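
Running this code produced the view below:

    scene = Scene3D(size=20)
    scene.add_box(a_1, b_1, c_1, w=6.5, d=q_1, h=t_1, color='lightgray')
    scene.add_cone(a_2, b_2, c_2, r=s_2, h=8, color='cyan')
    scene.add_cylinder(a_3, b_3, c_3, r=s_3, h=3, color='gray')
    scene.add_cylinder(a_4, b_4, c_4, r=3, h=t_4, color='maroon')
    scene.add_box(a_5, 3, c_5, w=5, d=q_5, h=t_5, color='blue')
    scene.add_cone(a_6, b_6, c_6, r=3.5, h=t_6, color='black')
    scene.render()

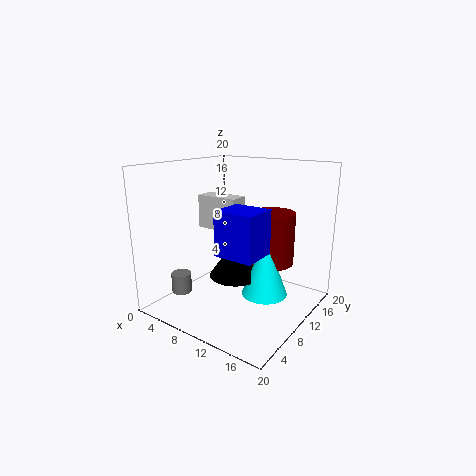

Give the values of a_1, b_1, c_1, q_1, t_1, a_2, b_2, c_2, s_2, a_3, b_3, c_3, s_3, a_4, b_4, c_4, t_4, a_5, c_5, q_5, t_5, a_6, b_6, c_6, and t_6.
a_1 = 2, b_1 = 11, c_1 = 10, q_1 = 3, t_1 = 5, a_2 = 15, b_2 = 9, c_2 = 3.5, s_2 = 3, a_3 = 1.5, b_3 = 7, c_3 = 0.5, s_3 = 1.5, a_4 = 14.5, b_4 = 11.5, c_4 = 7, t_4 = 7, a_5 = 11.5, c_5 = 10, q_5 = 4.5, t_5 = 5.5, a_6 = 11, b_6 = 8, c_6 = 5.5, t_6 = 5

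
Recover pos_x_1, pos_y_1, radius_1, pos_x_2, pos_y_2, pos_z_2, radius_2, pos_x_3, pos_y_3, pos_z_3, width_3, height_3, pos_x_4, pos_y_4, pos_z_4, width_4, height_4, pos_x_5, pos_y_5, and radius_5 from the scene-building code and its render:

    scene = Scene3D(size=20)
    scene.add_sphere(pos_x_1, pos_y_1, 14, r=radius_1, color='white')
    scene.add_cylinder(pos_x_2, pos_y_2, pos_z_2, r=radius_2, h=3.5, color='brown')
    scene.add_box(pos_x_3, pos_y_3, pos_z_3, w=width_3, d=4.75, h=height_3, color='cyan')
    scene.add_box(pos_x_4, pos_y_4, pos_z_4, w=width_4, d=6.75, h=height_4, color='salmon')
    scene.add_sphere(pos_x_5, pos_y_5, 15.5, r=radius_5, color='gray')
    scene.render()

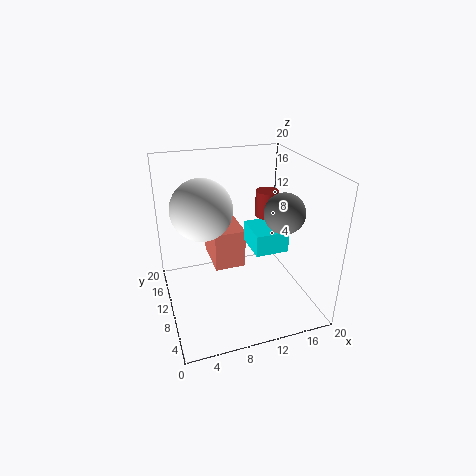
pos_x_1 = 5.5, pos_y_1 = 12, radius_1 = 4.25, pos_x_2 = 13.75, pos_y_2 = 9.25, pos_z_2 = 13.25, radius_2 = 1.5, pos_x_3 = 10.5, pos_y_3 = 4.25, pos_z_3 = 10.25, width_3 = 4.25, height_3 = 2.75, pos_x_4 = 7, pos_y_4 = 11, pos_z_4 = 4.5, width_4 = 4.5, height_4 = 5.75, pos_x_5 = 14, pos_y_5 = 4.5, radius_5 = 2.5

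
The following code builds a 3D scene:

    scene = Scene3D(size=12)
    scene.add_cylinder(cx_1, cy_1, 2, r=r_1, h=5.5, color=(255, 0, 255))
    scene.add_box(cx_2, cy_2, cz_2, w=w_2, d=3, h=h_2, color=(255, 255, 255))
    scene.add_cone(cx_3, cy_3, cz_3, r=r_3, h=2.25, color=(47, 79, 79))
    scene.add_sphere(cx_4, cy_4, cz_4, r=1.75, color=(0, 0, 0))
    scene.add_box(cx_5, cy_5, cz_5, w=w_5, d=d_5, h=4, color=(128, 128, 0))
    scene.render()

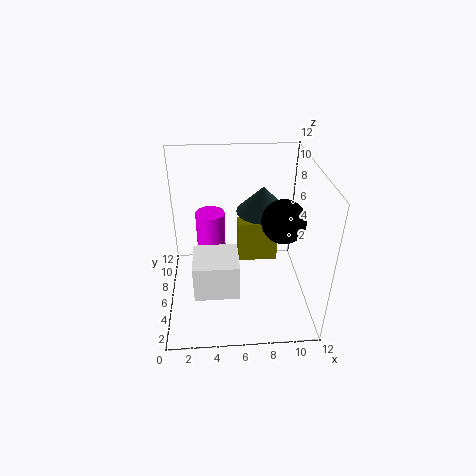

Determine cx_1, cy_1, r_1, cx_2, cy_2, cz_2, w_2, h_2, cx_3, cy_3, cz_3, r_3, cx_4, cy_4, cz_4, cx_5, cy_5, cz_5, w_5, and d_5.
cx_1 = 3.75; cy_1 = 7.75; r_1 = 1.25; cx_2 = 2.5; cy_2 = 0.75; cz_2 = 4.25; w_2 = 3.25; h_2 = 2.75; cx_3 = 8.25; cy_3 = 7.75; cz_3 = 7.5; r_3 = 2.25; cx_4 = 9.5; cy_4 = 5; cz_4 = 8; cx_5 = 6.25; cy_5 = 8.75; cz_5 = 1.5; w_5 = 3.75; d_5 = 1.5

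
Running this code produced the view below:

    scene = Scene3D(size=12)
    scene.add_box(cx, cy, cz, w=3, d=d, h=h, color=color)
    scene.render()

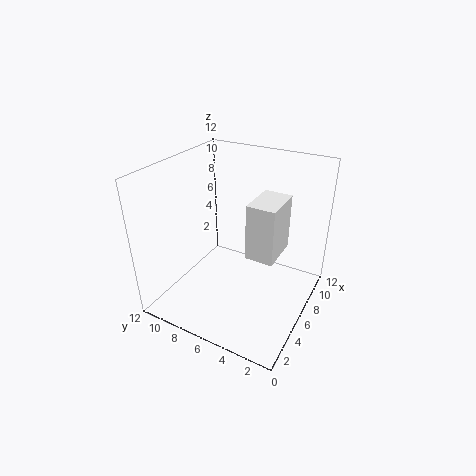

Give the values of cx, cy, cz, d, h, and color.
cx = 2.5; cy = 1.5; cz = 7; d = 2; h = 4; color = 'white'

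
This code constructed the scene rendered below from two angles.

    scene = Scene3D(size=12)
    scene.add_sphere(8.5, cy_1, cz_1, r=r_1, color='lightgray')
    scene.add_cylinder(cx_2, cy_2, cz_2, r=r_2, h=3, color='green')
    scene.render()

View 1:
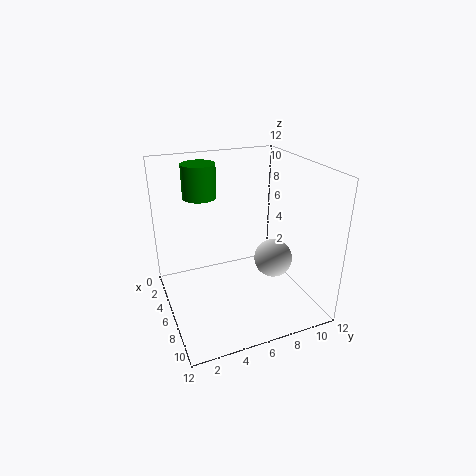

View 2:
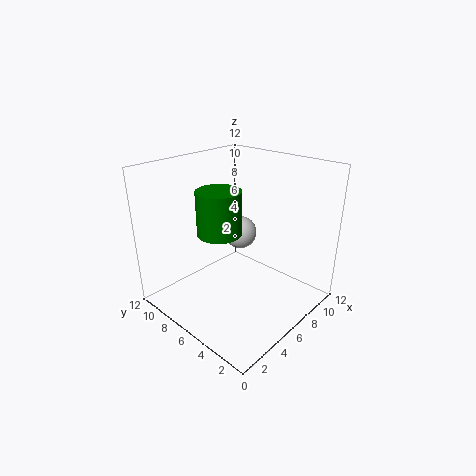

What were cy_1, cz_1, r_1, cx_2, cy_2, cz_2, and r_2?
cy_1 = 8
cz_1 = 5
r_1 = 1.5
cx_2 = 2
cy_2 = 4
cz_2 = 8.5
r_2 = 1.5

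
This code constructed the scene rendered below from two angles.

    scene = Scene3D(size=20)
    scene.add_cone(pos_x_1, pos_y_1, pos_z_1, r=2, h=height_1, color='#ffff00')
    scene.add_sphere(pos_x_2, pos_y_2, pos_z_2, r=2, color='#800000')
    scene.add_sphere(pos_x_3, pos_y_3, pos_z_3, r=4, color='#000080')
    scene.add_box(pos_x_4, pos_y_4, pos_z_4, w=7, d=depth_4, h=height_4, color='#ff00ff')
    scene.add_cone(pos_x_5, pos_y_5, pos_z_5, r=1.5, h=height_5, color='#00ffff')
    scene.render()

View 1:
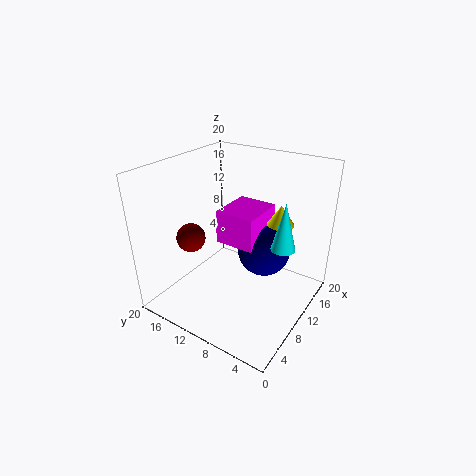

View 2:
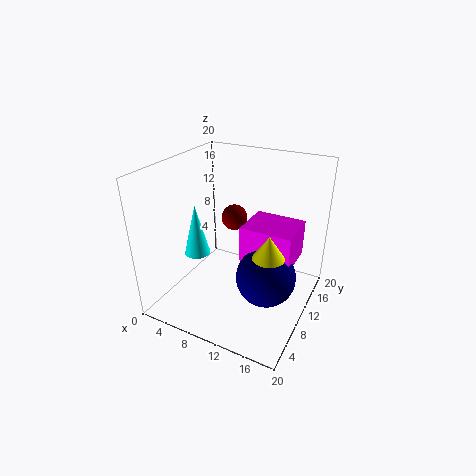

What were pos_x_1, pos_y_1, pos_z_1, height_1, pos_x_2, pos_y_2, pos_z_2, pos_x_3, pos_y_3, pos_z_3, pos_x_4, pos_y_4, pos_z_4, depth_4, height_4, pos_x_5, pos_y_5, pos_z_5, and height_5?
pos_x_1 = 16, pos_y_1 = 6.5, pos_z_1 = 10.5, height_1 = 3, pos_x_2 = 6.5, pos_y_2 = 15.5, pos_z_2 = 10, pos_x_3 = 15, pos_y_3 = 8.5, pos_z_3 = 6, pos_x_4 = 11, pos_y_4 = 8.5, pos_z_4 = 7.5, depth_4 = 6, height_4 = 5, pos_x_5 = 8.5, pos_y_5 = 2.5, pos_z_5 = 11.5, height_5 = 6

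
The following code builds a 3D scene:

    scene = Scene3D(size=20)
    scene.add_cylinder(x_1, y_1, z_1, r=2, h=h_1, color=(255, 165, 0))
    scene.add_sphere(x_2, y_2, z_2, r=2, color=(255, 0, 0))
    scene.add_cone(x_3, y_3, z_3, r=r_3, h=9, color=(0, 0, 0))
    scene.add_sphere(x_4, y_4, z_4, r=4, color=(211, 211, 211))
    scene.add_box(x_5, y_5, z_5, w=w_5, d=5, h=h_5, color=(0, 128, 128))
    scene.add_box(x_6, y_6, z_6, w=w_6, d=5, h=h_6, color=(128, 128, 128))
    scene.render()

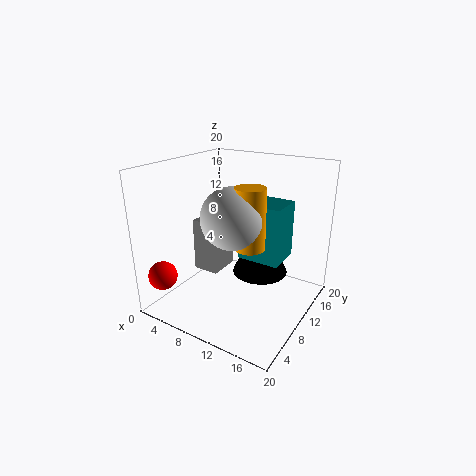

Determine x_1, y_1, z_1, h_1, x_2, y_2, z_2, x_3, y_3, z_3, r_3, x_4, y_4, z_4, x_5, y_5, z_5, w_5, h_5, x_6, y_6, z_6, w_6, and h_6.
x_1 = 13, y_1 = 8, z_1 = 10, h_1 = 8, x_2 = 2, y_2 = 3, z_2 = 5, x_3 = 12, y_3 = 13, z_3 = 4, r_3 = 4, x_4 = 11, y_4 = 7, z_4 = 14, x_5 = 10, y_5 = 10, z_5 = 7, w_5 = 6, h_5 = 8, x_6 = 2, y_6 = 10, z_6 = 3, w_6 = 4, h_6 = 8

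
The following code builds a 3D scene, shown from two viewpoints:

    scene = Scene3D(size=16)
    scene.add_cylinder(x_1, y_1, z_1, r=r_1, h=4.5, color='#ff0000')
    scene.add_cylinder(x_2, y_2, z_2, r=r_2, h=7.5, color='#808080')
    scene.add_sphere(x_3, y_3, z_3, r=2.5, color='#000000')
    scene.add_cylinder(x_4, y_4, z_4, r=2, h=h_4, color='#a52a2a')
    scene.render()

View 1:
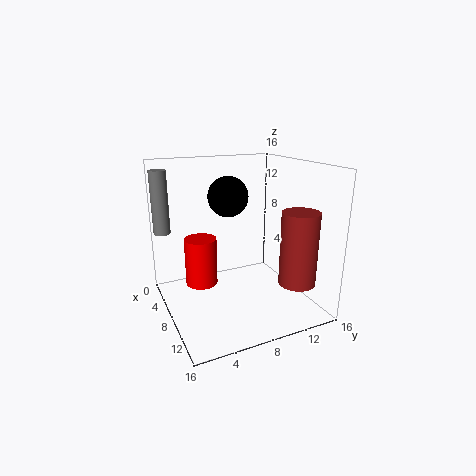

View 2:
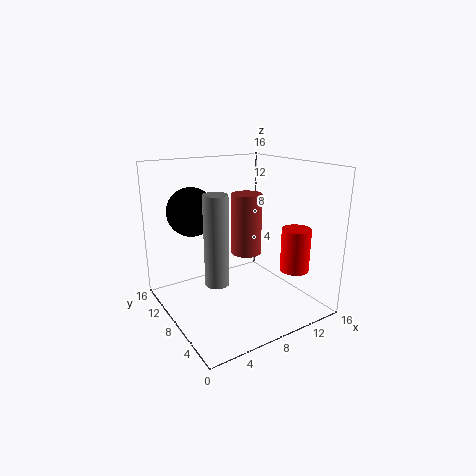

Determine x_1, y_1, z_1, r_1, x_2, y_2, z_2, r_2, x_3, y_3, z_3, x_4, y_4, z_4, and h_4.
x_1 = 11.5, y_1 = 2.5, z_1 = 5.5, r_1 = 1.5, x_2 = 1.5, y_2 = 1, z_2 = 7.5, r_2 = 1, x_3 = 3, y_3 = 9, z_3 = 11.5, x_4 = 12.5, y_4 = 13, z_4 = 3.5, h_4 = 8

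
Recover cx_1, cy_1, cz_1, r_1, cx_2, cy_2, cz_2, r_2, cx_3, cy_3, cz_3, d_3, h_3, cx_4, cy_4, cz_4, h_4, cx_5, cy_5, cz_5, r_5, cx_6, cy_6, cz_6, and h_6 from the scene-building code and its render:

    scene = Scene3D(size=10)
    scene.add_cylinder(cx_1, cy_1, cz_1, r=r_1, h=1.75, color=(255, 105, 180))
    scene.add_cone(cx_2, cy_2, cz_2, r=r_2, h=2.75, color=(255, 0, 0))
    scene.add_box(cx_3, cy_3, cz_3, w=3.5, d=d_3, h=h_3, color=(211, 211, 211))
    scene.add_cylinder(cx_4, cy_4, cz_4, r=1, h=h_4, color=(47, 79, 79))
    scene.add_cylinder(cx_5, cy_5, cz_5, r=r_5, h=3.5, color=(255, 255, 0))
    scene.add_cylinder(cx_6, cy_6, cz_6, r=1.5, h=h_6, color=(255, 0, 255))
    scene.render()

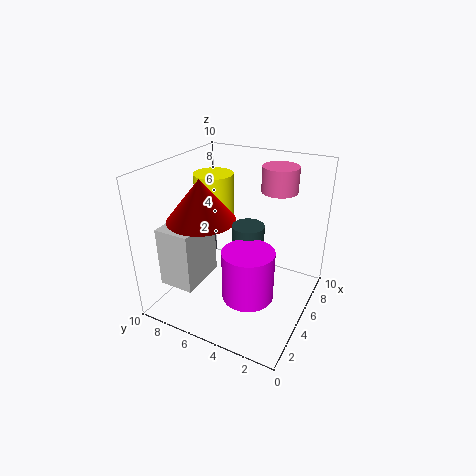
cx_1 = 7.25
cy_1 = 3
cz_1 = 8
r_1 = 1.25
cx_2 = 3.25
cy_2 = 6.75
cz_2 = 6.75
r_2 = 2.25
cx_3 = 1.75
cy_3 = 7
cz_3 = 1.75
d_3 = 2.5
h_3 = 4.25
cx_4 = 3.5
cy_4 = 3.5
cz_4 = 4.75
h_4 = 2.25
cx_5 = 7.25
cy_5 = 8.25
cz_5 = 5
r_5 = 1.5
cx_6 = 1.5
cy_6 = 2.5
cz_6 = 3.5
h_6 = 3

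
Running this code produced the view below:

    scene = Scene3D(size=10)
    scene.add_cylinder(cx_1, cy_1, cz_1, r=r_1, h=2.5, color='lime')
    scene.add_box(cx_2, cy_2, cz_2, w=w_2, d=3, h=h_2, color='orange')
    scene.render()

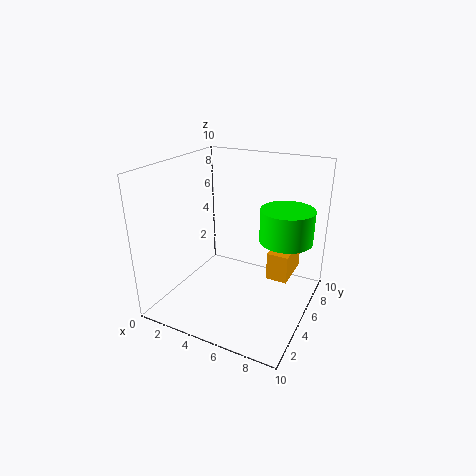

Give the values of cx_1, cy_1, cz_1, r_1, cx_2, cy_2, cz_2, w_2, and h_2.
cx_1 = 7.5
cy_1 = 8
cz_1 = 4
r_1 = 2
cx_2 = 7
cy_2 = 5.5
cz_2 = 2
w_2 = 1.5
h_2 = 2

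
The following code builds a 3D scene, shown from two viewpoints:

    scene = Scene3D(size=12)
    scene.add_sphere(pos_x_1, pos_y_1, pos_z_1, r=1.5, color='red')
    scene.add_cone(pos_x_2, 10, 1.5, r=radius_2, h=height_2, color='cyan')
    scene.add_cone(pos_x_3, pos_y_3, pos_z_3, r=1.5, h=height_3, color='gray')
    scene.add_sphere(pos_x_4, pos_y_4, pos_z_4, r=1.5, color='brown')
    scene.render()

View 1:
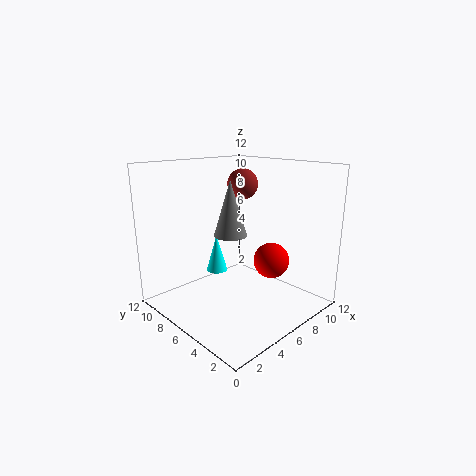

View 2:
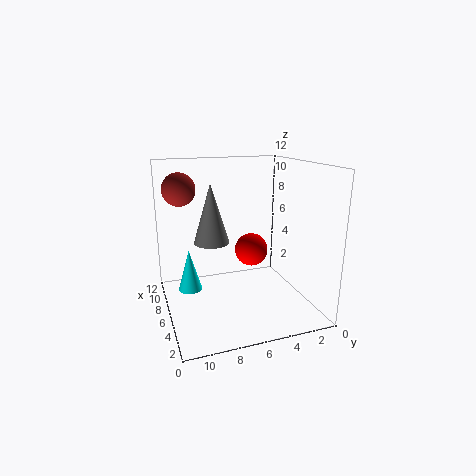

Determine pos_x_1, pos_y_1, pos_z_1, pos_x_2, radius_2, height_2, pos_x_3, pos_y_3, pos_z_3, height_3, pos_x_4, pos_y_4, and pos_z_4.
pos_x_1 = 8
pos_y_1 = 4
pos_z_1 = 4
pos_x_2 = 7
radius_2 = 1
height_2 = 3.5
pos_x_3 = 7
pos_y_3 = 8
pos_z_3 = 5.5
height_3 = 5
pos_x_4 = 10.5
pos_y_4 = 10
pos_z_4 = 9.5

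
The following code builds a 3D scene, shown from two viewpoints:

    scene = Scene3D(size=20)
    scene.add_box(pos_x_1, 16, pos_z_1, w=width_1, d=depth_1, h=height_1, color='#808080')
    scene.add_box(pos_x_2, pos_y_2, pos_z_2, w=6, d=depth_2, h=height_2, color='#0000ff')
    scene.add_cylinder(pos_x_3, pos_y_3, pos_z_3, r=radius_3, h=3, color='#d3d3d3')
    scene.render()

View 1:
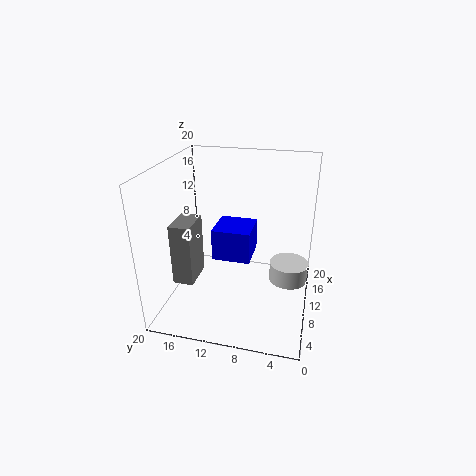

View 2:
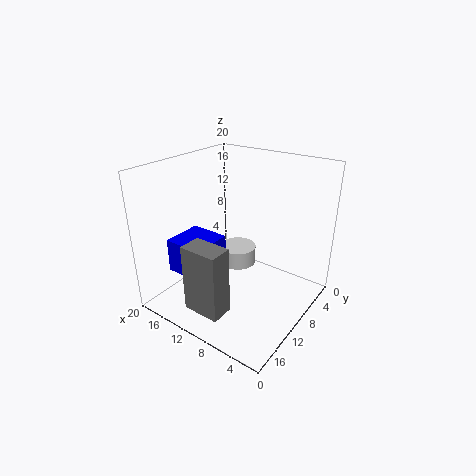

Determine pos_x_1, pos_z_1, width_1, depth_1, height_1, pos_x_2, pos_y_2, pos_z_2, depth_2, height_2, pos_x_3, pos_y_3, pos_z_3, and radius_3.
pos_x_1 = 7, pos_z_1 = 3, width_1 = 5, depth_1 = 3, height_1 = 9, pos_x_2 = 13, pos_y_2 = 9, pos_z_2 = 4, depth_2 = 6, height_2 = 5, pos_x_3 = 15, pos_y_3 = 3, pos_z_3 = 1, radius_3 = 3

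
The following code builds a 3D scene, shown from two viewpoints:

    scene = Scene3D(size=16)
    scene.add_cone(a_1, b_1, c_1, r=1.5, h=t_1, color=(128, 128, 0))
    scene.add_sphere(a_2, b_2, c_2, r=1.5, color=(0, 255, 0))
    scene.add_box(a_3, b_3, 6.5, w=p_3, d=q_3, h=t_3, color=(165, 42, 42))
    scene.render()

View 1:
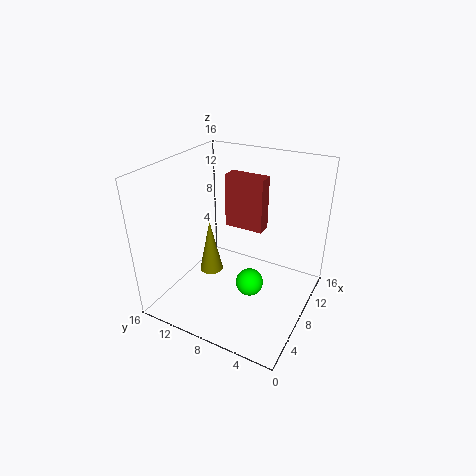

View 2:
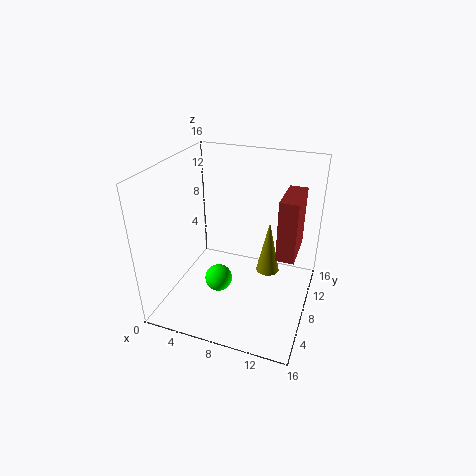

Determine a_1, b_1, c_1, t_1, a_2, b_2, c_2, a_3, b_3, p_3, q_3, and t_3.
a_1 = 10.25; b_1 = 13.25; c_1 = 0.75; t_1 = 7; a_2 = 6.5; b_2 = 5.75; c_2 = 3.75; a_3 = 12.5; b_3 = 7.25; p_3 = 2; q_3 = 5; t_3 = 6.75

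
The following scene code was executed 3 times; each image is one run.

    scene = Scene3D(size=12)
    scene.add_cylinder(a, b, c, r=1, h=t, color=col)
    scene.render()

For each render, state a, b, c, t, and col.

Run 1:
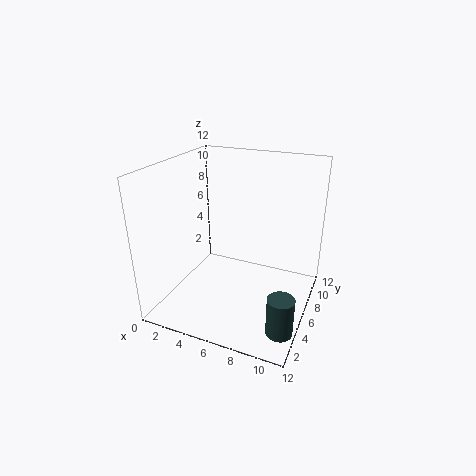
a = 11, b = 2, c = 1, t = 3, col = 'darkslategray'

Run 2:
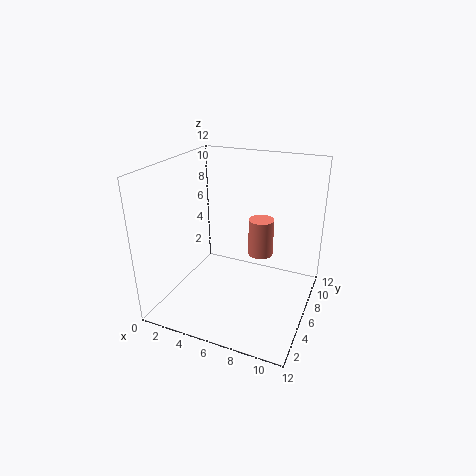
a = 8, b = 6, c = 5, t = 3, col = 'salmon'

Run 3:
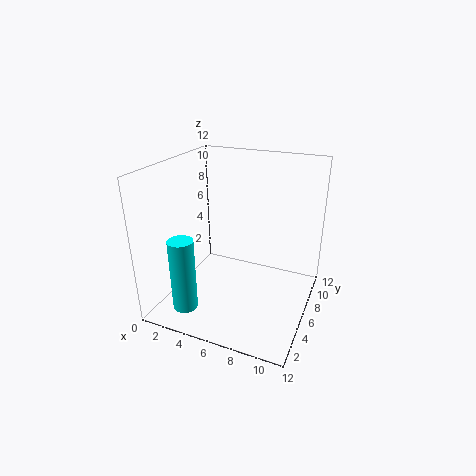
a = 3, b = 2, c = 1, t = 6, col = 'cyan'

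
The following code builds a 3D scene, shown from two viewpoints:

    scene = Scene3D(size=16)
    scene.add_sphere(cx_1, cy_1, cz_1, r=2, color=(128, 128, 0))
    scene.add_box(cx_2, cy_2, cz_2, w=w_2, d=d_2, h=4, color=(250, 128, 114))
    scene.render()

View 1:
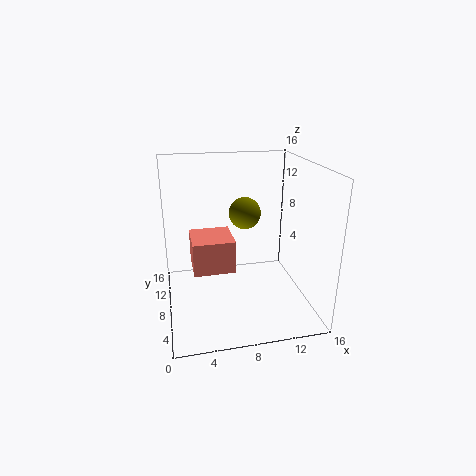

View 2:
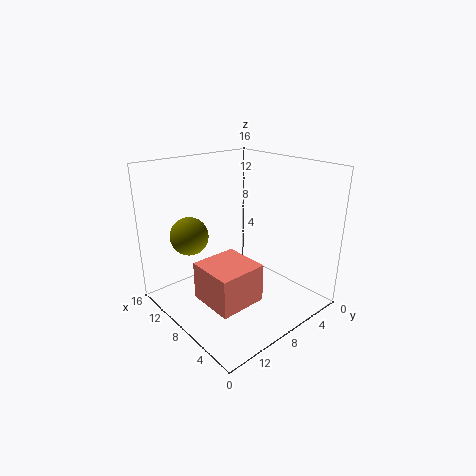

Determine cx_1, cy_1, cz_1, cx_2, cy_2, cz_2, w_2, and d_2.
cx_1 = 10
cy_1 = 13
cz_1 = 9
cx_2 = 3
cy_2 = 9
cz_2 = 3
w_2 = 5
d_2 = 5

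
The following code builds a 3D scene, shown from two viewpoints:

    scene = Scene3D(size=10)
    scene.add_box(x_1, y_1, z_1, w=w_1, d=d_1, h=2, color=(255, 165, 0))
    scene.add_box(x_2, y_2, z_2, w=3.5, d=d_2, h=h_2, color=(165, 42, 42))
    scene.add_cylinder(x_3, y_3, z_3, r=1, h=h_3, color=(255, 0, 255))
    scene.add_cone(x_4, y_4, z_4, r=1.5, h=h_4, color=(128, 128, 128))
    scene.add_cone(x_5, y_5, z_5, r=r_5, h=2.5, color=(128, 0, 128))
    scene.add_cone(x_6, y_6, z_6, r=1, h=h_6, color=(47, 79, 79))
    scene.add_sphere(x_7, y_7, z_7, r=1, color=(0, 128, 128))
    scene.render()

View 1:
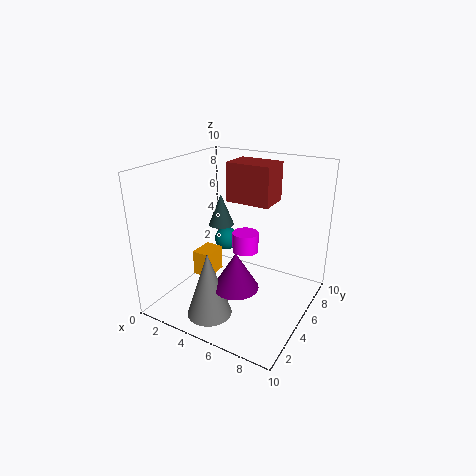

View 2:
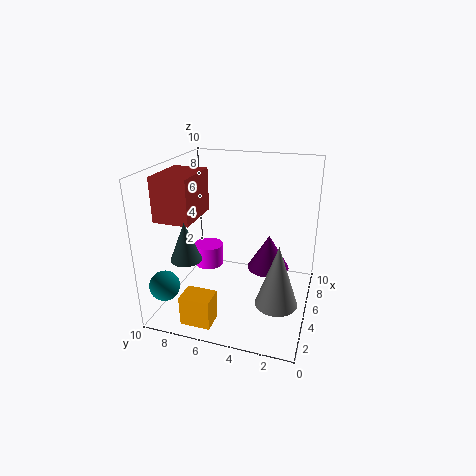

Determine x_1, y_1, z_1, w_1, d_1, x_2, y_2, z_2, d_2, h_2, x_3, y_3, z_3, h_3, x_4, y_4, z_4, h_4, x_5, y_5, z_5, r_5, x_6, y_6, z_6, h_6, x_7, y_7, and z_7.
x_1 = 0.5; y_1 = 5.5; z_1 = 0.5; w_1 = 1.5; d_1 = 2; x_2 = 2.5; y_2 = 7.5; z_2 = 6.5; d_2 = 2.5; h_2 = 3; x_3 = 4.5; y_3 = 7; z_3 = 3; h_3 = 1.5; x_4 = 4.5; y_4 = 2; z_4 = 0.5; h_4 = 4.5; x_5 = 6; y_5 = 3; z_5 = 2.5; r_5 = 1.5; x_6 = 2; y_6 = 7.5; z_6 = 4.5; h_6 = 2.5; x_7 = 1.5; y_7 = 9; z_7 = 2.5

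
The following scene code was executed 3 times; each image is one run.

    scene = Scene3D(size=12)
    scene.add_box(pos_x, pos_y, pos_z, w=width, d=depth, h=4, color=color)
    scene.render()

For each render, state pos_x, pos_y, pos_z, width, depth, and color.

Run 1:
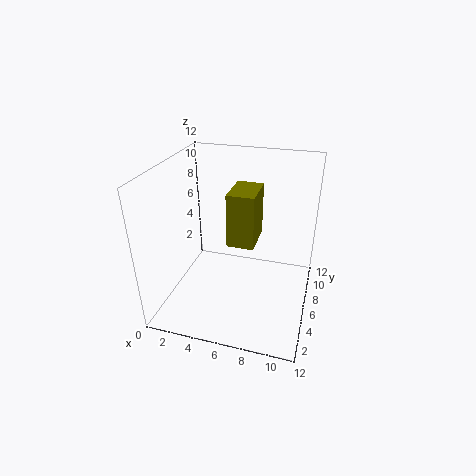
pos_x = 6; pos_y = 3; pos_z = 7; width = 2; depth = 3; color = 'olive'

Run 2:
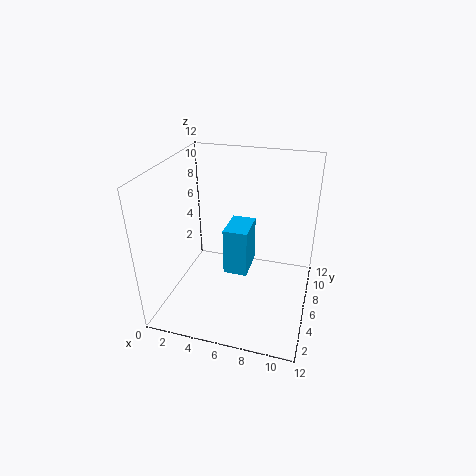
pos_x = 5; pos_y = 5; pos_z = 3; width = 2; depth = 3; color = 'deepskyblue'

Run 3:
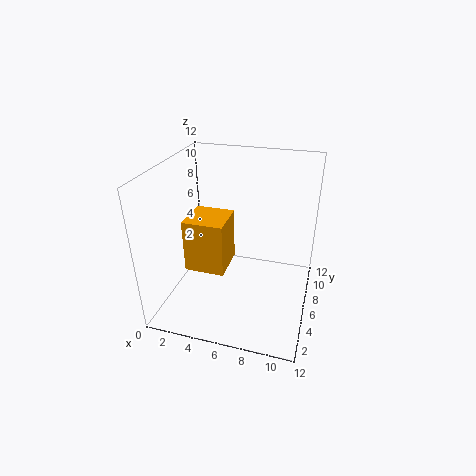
pos_x = 3; pos_y = 2; pos_z = 5; width = 3; depth = 3; color = 'orange'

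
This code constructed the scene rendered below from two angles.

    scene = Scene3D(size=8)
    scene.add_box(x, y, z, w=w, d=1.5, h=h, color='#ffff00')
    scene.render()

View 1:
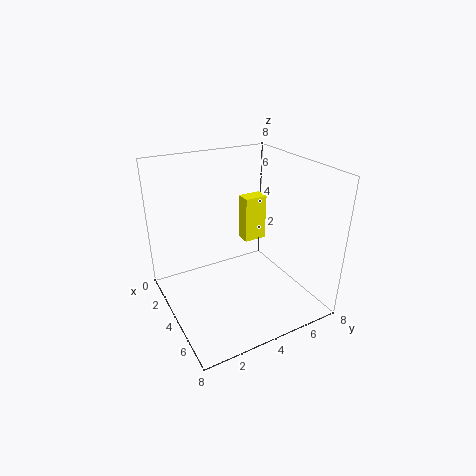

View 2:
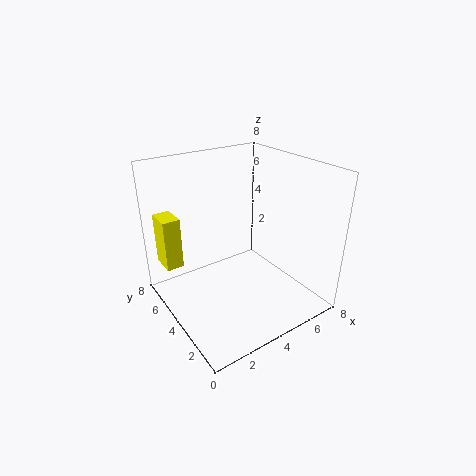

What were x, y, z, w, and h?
x = 0.5; y = 6; z = 2; w = 1; h = 3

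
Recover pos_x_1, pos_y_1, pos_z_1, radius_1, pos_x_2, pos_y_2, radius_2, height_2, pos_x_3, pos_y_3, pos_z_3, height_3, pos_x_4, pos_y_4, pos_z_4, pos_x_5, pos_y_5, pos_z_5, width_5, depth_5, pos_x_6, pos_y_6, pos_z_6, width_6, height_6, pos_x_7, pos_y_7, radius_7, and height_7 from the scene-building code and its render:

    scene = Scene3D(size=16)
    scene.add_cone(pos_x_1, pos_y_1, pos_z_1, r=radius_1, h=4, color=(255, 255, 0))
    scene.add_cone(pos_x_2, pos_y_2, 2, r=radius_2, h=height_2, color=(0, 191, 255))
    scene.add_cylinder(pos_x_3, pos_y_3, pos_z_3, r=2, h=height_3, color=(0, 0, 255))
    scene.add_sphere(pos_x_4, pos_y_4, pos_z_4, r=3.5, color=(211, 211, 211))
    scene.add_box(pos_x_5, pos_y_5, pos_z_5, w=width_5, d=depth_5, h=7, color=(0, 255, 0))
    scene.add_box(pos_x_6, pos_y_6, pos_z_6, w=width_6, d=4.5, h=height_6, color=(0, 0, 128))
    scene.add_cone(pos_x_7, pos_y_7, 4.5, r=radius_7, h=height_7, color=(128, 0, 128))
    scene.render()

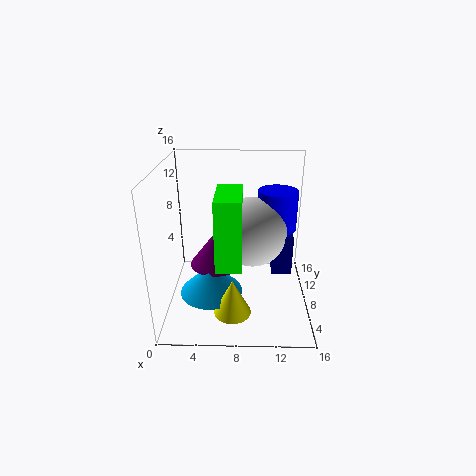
pos_x_1 = 7.5, pos_y_1 = 4, pos_z_1 = 1, radius_1 = 2, pos_x_2 = 5, pos_y_2 = 6.5, radius_2 = 3.5, height_2 = 3.5, pos_x_3 = 12, pos_y_3 = 6.5, pos_z_3 = 10, height_3 = 4, pos_x_4 = 9.5, pos_y_4 = 5.5, pos_z_4 = 10, pos_x_5 = 6, pos_y_5 = 1.5, pos_z_5 = 7.5, width_5 = 2.5, depth_5 = 5.5, pos_x_6 = 11.5, pos_y_6 = 4, pos_z_6 = 6, width_6 = 2, height_6 = 4, pos_x_7 = 5.5, pos_y_7 = 8.5, radius_7 = 3, height_7 = 4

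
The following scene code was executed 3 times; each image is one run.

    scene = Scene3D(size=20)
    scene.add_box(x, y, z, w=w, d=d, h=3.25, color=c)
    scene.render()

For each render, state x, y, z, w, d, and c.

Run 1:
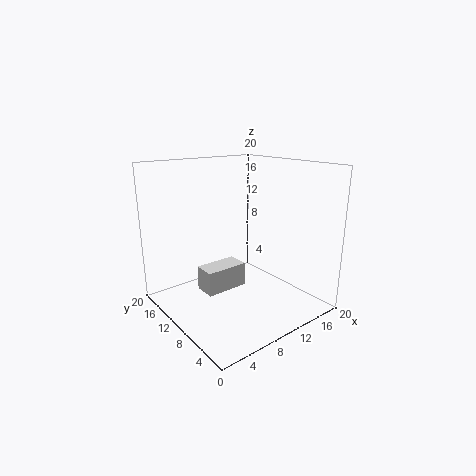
x = 4.25, y = 8.5, z = 3.5, w = 5.75, d = 3, c = 'lightgray'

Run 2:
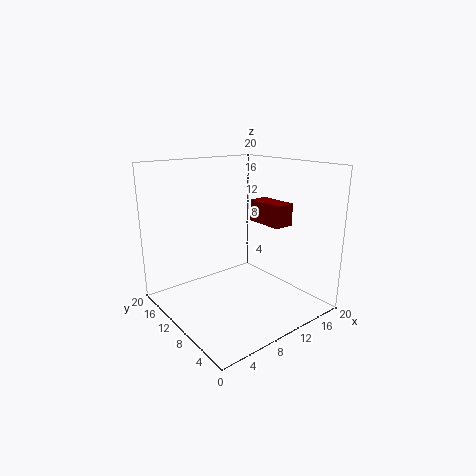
x = 14.75, y = 7.25, z = 11, w = 3, d = 5.75, c = 'maroon'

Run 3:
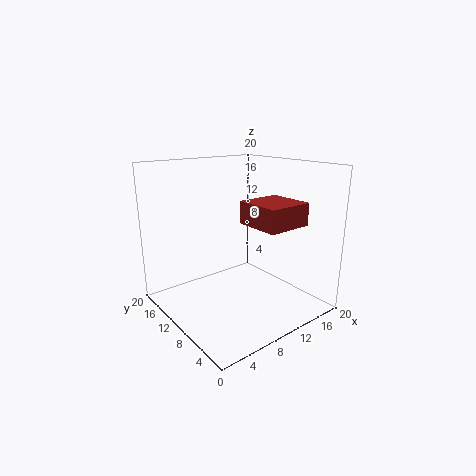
x = 11.5, y = 4.75, z = 11.5, w = 6.75, d = 6.75, c = 'brown'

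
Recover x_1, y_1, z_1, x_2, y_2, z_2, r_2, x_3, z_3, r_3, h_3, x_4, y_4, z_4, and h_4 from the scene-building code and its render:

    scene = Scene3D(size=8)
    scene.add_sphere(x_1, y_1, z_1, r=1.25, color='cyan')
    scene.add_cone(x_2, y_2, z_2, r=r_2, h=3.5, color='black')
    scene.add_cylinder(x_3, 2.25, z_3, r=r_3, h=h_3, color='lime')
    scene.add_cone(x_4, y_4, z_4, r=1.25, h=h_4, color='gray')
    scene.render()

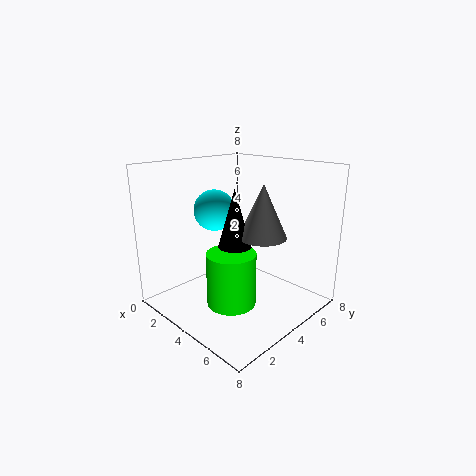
x_1 = 1.5
y_1 = 4.5
z_1 = 5
x_2 = 4.75
y_2 = 3
z_2 = 3.5
r_2 = 1
x_3 = 5.25
z_3 = 1.25
r_3 = 1.25
h_3 = 2.75
x_4 = 5.75
y_4 = 4
z_4 = 4.5
h_4 = 2.75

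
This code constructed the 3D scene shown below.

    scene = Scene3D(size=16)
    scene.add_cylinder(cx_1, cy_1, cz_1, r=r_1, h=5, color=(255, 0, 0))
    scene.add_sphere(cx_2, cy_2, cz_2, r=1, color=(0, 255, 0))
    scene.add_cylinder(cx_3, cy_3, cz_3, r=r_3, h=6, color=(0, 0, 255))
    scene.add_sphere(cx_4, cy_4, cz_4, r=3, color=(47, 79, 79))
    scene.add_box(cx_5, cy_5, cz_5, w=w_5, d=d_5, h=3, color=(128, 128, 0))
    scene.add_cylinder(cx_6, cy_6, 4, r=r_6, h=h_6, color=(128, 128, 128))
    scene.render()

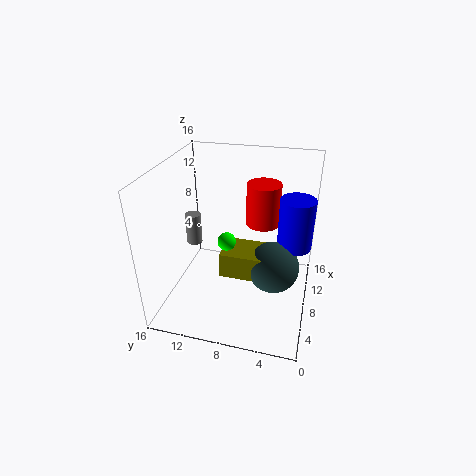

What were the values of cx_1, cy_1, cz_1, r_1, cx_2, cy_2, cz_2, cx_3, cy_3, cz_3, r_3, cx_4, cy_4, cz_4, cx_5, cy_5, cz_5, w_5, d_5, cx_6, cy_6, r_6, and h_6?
cx_1 = 12; cy_1 = 6; cz_1 = 8; r_1 = 2; cx_2 = 7; cy_2 = 9; cz_2 = 8; cx_3 = 11; cy_3 = 2; cz_3 = 6; r_3 = 2; cx_4 = 9; cy_4 = 4; cz_4 = 4; cx_5 = 7; cy_5 = 4; cz_5 = 3; w_5 = 4; d_5 = 6; cx_6 = 12; cy_6 = 15; r_6 = 1; h_6 = 4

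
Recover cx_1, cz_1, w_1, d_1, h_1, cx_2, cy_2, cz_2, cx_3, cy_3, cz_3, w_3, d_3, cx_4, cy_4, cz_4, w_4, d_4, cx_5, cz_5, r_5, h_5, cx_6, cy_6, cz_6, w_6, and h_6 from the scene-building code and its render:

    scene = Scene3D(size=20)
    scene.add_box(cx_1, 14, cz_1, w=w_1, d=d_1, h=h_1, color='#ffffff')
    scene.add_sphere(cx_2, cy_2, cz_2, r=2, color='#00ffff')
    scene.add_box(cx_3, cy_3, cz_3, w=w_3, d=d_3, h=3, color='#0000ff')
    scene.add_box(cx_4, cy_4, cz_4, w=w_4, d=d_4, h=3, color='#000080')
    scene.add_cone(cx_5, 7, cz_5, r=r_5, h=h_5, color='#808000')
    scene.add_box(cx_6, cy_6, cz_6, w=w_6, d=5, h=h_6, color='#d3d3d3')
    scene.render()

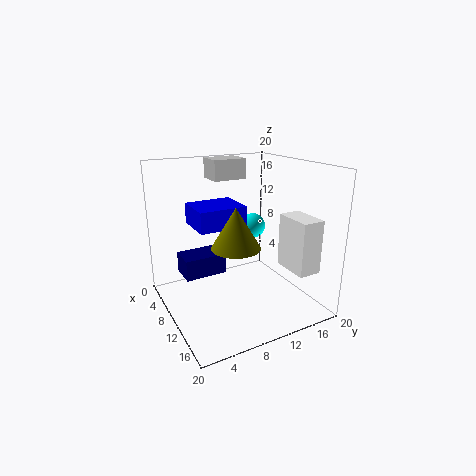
cx_1 = 14; cz_1 = 7; w_1 = 5; d_1 = 3; h_1 = 7; cx_2 = 4; cy_2 = 16; cz_2 = 9; cx_3 = 3; cy_3 = 5; cz_3 = 11; w_3 = 6; d_3 = 7; cx_4 = 4; cy_4 = 3; cz_4 = 4; w_4 = 4; d_4 = 6; cx_5 = 15; cz_5 = 11; r_5 = 3; h_5 = 5; cx_6 = 1; cy_6 = 9; cz_6 = 17; w_6 = 4; h_6 = 3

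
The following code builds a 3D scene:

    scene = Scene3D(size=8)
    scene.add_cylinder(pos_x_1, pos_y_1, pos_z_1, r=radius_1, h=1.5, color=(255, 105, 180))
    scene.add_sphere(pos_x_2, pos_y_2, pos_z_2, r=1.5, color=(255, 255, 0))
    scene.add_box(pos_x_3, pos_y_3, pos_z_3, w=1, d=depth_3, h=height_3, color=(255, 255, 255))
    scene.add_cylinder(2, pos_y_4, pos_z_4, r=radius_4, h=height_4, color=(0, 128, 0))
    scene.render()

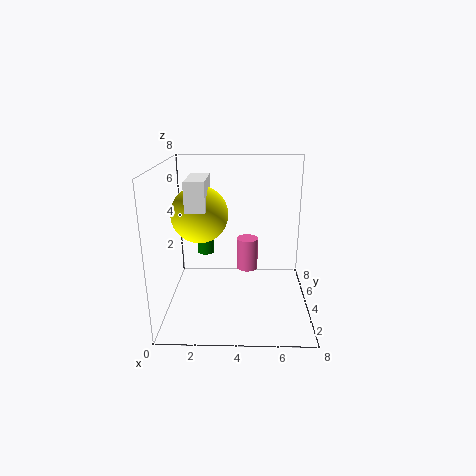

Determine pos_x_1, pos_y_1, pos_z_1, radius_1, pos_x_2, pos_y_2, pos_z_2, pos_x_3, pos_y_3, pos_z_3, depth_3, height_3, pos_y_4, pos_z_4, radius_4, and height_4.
pos_x_1 = 4.5; pos_y_1 = 1.5; pos_z_1 = 3.5; radius_1 = 0.5; pos_x_2 = 2; pos_y_2 = 3.5; pos_z_2 = 5.5; pos_x_3 = 1.5; pos_y_3 = 2; pos_z_3 = 6; depth_3 = 2.5; height_3 = 1.5; pos_y_4 = 5.5; pos_z_4 = 2.5; radius_4 = 0.5; height_4 = 1.5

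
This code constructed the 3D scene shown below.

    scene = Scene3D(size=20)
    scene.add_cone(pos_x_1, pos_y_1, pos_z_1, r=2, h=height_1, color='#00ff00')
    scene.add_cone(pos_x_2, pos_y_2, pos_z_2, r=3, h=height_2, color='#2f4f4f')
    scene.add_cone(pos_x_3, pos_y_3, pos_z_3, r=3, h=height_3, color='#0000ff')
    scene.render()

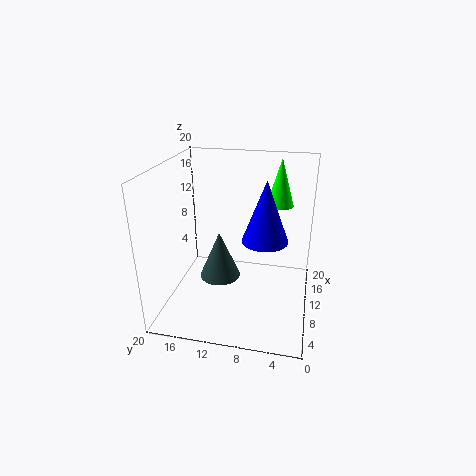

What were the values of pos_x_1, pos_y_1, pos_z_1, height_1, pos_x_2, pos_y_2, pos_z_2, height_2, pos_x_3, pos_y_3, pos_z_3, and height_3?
pos_x_1 = 16
pos_y_1 = 5
pos_z_1 = 13
height_1 = 7
pos_x_2 = 11
pos_y_2 = 13
pos_z_2 = 3
height_2 = 7
pos_x_3 = 8
pos_y_3 = 6
pos_z_3 = 11
height_3 = 8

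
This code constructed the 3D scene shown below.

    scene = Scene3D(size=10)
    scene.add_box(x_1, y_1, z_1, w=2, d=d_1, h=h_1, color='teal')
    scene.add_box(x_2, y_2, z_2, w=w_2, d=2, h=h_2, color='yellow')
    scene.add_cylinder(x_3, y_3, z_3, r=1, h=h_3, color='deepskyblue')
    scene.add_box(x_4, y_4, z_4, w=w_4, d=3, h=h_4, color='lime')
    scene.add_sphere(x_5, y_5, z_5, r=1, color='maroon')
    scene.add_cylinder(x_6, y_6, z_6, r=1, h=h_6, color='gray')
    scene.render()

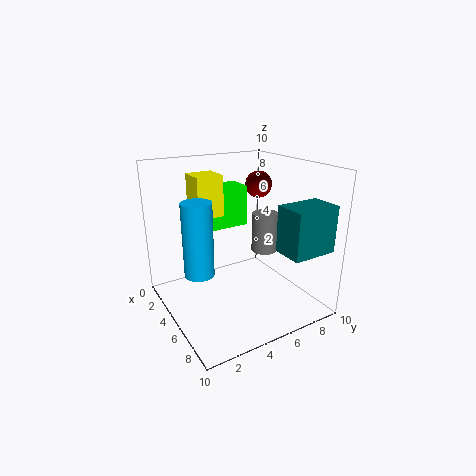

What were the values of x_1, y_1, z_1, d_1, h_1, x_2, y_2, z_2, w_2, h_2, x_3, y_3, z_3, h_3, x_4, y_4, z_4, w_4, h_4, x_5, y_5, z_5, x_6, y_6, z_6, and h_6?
x_1 = 8, y_1 = 6, z_1 = 5, d_1 = 3, h_1 = 3, x_2 = 1, y_2 = 3, z_2 = 6, w_2 = 2, h_2 = 3, x_3 = 5, y_3 = 2, z_3 = 3, h_3 = 5, x_4 = 1, y_4 = 4, z_4 = 5, w_4 = 2, h_4 = 3, x_5 = 3, y_5 = 8, z_5 = 8, x_6 = 4, y_6 = 8, z_6 = 3, h_6 = 3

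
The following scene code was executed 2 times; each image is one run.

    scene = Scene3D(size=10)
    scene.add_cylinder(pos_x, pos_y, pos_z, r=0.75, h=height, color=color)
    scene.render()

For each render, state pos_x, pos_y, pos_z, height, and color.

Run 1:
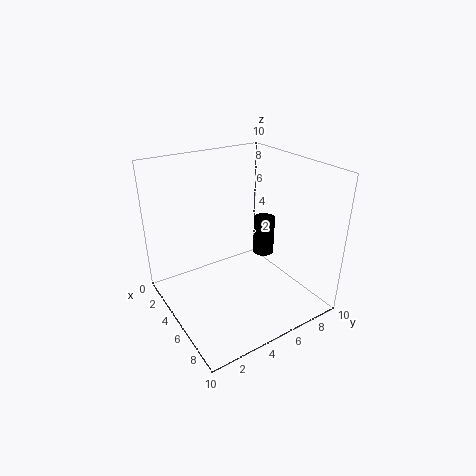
pos_x = 5
pos_y = 7.25
pos_z = 3.25
height = 2.75
color = 'black'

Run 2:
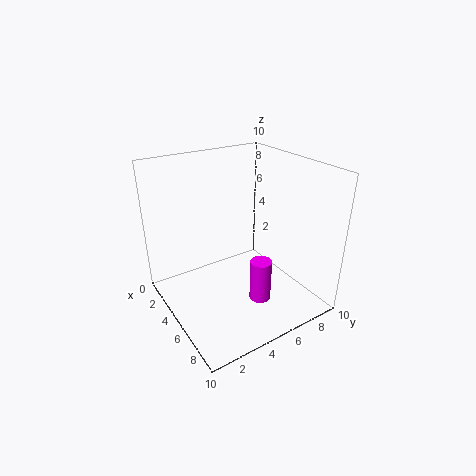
pos_x = 6.75
pos_y = 5.75
pos_z = 0.75
height = 3
color = 'magenta'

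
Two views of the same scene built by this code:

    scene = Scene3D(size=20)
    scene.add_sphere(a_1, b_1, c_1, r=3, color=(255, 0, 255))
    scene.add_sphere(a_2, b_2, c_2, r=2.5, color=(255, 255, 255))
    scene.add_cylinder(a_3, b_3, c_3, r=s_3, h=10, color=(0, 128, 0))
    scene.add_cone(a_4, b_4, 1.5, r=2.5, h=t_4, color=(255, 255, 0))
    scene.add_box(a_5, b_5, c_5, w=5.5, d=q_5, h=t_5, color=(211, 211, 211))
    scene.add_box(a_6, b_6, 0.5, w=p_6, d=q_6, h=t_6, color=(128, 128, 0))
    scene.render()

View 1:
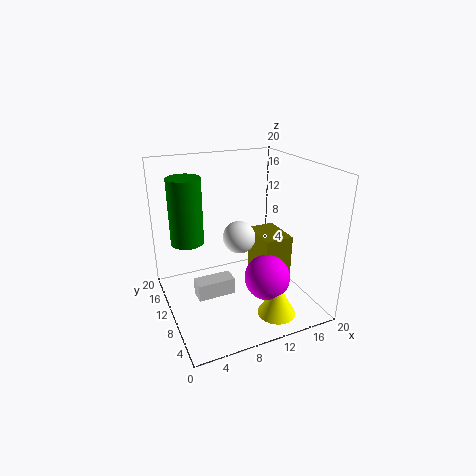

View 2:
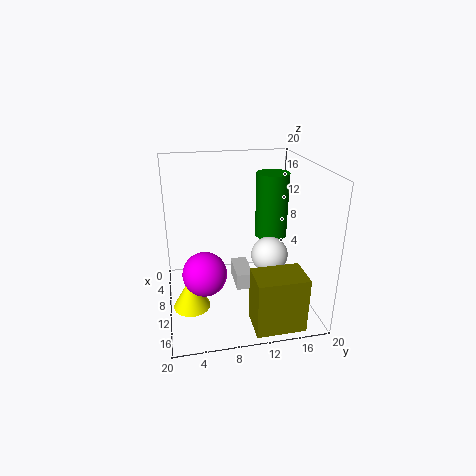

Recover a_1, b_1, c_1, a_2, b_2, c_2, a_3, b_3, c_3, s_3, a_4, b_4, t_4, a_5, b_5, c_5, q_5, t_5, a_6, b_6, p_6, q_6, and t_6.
a_1 = 12; b_1 = 5; c_1 = 6; a_2 = 12; b_2 = 14; c_2 = 8; a_3 = 4.5; b_3 = 16.5; c_3 = 7.5; s_3 = 2.5; a_4 = 12.5; b_4 = 3; t_4 = 4.5; a_5 = 4; b_5 = 10; c_5 = 1; q_5 = 2.5; t_5 = 2.5; a_6 = 15; b_6 = 10.5; p_6 = 4.5; q_6 = 6.5; t_6 = 7.5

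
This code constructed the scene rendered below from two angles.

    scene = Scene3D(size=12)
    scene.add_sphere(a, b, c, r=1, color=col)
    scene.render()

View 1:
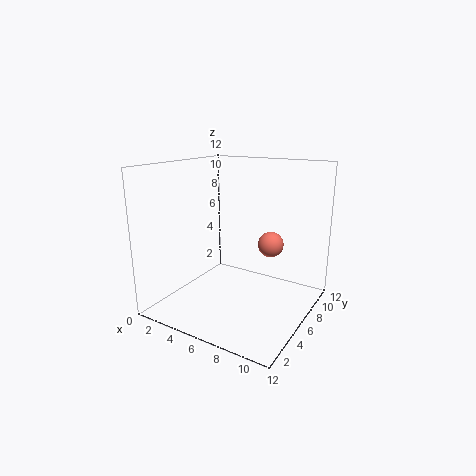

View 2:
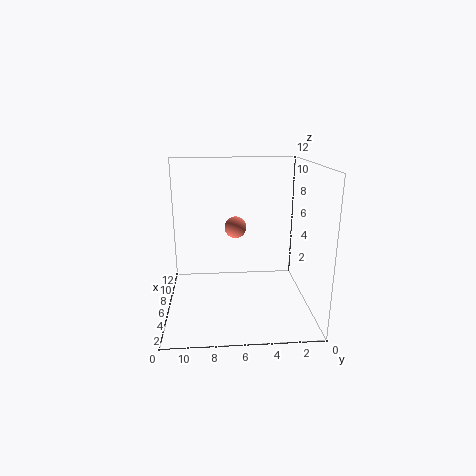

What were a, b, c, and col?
a = 9, b = 6, c = 6, col = 'salmon'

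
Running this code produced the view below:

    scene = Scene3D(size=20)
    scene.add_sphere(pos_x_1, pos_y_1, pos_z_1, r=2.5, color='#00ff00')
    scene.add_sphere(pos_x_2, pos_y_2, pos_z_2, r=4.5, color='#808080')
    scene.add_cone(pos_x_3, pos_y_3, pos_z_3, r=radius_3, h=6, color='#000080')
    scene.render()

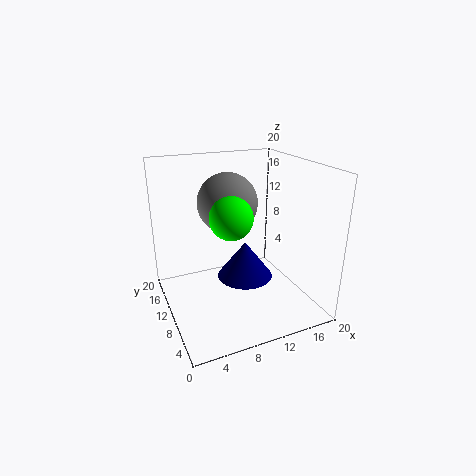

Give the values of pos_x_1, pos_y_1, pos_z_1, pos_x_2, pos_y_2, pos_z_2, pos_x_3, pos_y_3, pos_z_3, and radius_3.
pos_x_1 = 6.5, pos_y_1 = 4, pos_z_1 = 15.5, pos_x_2 = 10.5, pos_y_2 = 15, pos_z_2 = 13.5, pos_x_3 = 13.5, pos_y_3 = 15, pos_z_3 = 0.5, radius_3 = 4.5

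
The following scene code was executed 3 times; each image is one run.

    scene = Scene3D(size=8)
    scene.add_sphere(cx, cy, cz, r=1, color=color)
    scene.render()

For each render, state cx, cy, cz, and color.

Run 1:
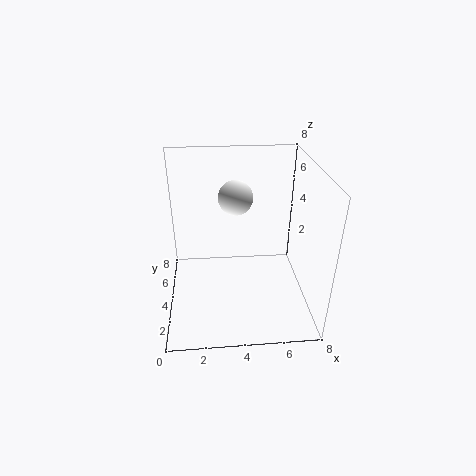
cx = 4, cy = 5.5, cz = 5.75, color = 'white'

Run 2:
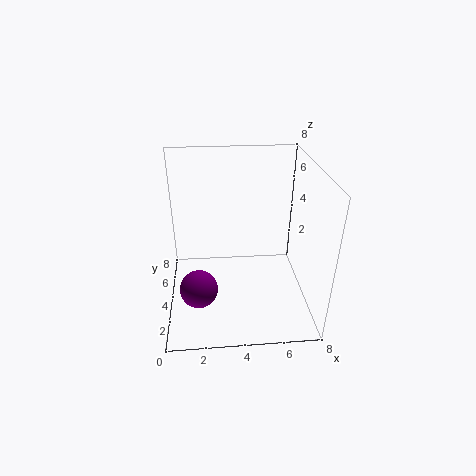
cx = 1.75, cy = 2.25, cz = 2, color = 'purple'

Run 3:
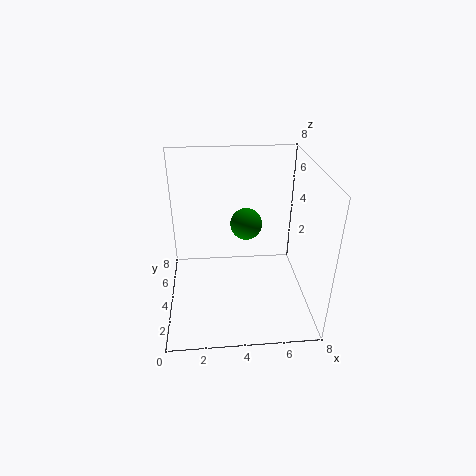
cx = 4.75, cy = 6.5, cz = 3.5, color = 'green'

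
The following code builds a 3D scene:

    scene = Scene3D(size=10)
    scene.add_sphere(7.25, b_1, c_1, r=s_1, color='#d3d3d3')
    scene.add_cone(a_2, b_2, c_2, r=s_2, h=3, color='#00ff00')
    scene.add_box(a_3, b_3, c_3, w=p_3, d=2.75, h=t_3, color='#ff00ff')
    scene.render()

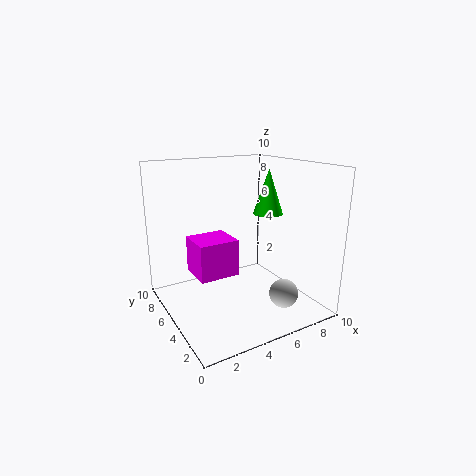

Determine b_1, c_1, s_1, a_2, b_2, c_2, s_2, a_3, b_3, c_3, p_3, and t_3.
b_1 = 2.5; c_1 = 1.25; s_1 = 1; a_2 = 6.75; b_2 = 4; c_2 = 6.75; s_2 = 1; a_3 = 2.5; b_3 = 5.75; c_3 = 1.75; p_3 = 3; t_3 = 2.75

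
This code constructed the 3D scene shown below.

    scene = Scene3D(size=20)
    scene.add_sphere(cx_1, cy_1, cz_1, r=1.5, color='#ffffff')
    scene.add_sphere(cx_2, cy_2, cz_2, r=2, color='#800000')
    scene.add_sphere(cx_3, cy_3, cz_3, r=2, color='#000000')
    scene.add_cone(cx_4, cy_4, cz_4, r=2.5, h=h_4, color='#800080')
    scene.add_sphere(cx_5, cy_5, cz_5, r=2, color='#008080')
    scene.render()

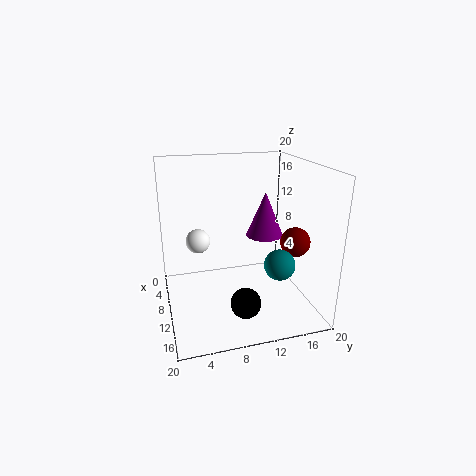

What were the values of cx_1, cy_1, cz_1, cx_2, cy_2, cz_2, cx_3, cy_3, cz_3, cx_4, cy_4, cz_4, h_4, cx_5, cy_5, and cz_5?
cx_1 = 13, cy_1 = 4, cz_1 = 11.5, cx_2 = 13.5, cy_2 = 17, cz_2 = 10, cx_3 = 15.5, cy_3 = 9.5, cz_3 = 3, cx_4 = 11, cy_4 = 13.5, cz_4 = 10.5, h_4 = 6, cx_5 = 15.5, cy_5 = 14, cz_5 = 8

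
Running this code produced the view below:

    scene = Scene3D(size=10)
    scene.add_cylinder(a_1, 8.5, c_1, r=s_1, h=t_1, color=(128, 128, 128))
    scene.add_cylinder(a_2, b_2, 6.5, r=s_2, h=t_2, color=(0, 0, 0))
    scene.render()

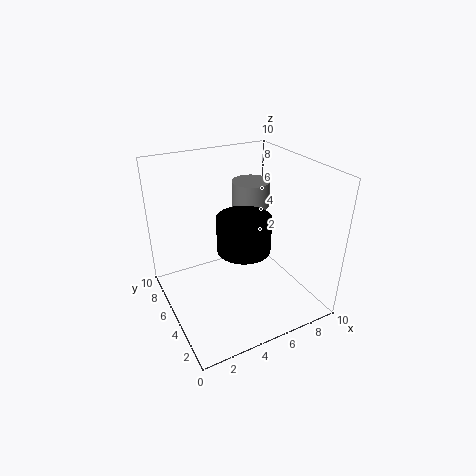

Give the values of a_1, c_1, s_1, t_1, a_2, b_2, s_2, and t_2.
a_1 = 8
c_1 = 5.5
s_1 = 1.5
t_1 = 2
a_2 = 3.5
b_2 = 1.5
s_2 = 1.5
t_2 = 2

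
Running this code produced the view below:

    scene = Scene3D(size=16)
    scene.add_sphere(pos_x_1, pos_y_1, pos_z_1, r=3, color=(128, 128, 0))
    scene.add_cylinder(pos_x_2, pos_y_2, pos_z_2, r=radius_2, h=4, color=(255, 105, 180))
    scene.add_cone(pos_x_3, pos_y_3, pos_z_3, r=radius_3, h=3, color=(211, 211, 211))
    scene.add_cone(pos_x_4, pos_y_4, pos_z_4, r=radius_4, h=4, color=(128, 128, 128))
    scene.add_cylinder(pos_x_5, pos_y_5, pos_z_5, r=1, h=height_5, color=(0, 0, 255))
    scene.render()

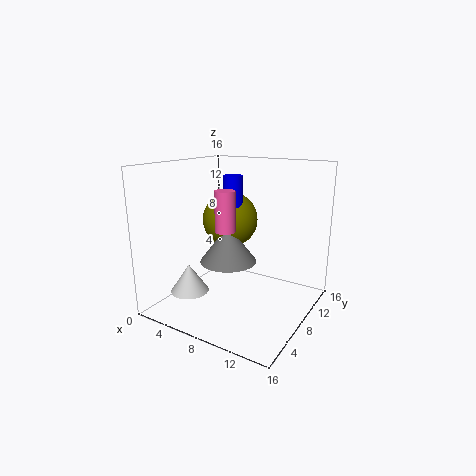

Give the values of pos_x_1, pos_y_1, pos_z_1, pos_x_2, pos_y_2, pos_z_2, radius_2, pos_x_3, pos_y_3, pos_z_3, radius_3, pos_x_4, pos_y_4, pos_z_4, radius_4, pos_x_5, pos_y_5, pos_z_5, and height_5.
pos_x_1 = 7, pos_y_1 = 8, pos_z_1 = 10, pos_x_2 = 9, pos_y_2 = 4, pos_z_2 = 10, radius_2 = 1, pos_x_3 = 5, pos_y_3 = 3, pos_z_3 = 3, radius_3 = 2, pos_x_4 = 8, pos_y_4 = 6, pos_z_4 = 6, radius_4 = 3, pos_x_5 = 8, pos_y_5 = 7, pos_z_5 = 10, height_5 = 5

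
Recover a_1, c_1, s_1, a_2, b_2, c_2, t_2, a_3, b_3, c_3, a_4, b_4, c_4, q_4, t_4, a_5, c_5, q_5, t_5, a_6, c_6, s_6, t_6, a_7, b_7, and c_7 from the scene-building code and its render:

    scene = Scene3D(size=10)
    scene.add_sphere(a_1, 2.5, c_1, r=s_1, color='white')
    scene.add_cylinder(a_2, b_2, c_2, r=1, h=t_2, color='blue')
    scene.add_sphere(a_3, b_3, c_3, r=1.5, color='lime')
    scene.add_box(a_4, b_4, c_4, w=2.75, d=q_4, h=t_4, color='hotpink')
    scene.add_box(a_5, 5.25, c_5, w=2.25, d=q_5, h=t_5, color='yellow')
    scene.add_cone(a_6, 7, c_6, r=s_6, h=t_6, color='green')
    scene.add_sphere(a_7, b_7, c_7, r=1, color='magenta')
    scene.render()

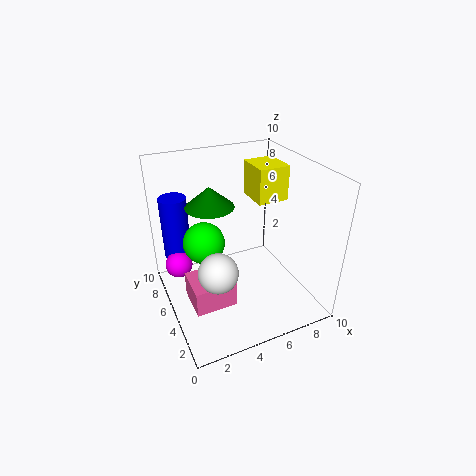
a_1 = 2.5; c_1 = 4.5; s_1 = 1.25; a_2 = 1.5; b_2 = 8.5; c_2 = 2.5; t_2 = 4.75; a_3 = 3; b_3 = 6.5; c_3 = 4.25; a_4 = 1; b_4 = 2.5; c_4 = 1.5; q_4 = 2.5; t_4 = 1.75; a_5 = 6.75; c_5 = 7; q_5 = 2.5; t_5 = 2.5; a_6 = 3.75; c_6 = 6.75; s_6 = 1.75; t_6 = 1.5; a_7 = 1.25; b_7 = 7.5; c_7 = 2.25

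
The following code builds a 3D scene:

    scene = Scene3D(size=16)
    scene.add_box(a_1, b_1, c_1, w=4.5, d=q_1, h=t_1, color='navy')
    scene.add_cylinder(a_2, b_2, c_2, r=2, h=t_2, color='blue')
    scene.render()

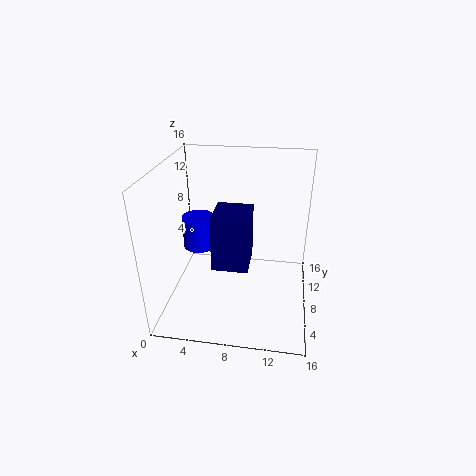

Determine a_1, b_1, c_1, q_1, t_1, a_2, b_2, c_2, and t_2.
a_1 = 4.5
b_1 = 9
c_1 = 2.5
q_1 = 5
t_1 = 7
a_2 = 2.5
b_2 = 11.5
c_2 = 4.5
t_2 = 4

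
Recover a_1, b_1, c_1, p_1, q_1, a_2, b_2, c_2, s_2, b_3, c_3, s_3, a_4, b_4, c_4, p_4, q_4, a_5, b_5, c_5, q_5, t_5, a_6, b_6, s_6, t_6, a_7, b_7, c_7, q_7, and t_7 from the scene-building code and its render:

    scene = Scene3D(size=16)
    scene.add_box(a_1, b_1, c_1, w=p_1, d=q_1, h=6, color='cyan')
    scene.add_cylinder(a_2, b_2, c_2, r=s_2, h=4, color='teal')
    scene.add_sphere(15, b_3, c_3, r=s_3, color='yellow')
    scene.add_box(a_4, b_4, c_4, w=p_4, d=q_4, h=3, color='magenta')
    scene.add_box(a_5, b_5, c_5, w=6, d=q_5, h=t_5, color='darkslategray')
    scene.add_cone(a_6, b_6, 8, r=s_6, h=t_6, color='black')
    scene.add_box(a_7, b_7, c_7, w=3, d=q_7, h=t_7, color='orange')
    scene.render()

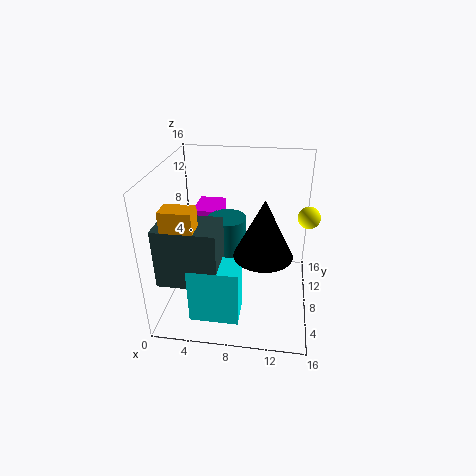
a_1 = 4, b_1 = 1, c_1 = 2, p_1 = 5, q_1 = 3, a_2 = 7, b_2 = 7, c_2 = 7, s_2 = 2, b_3 = 4, c_3 = 13, s_3 = 1, a_4 = 3, b_4 = 8, c_4 = 8, p_4 = 3, q_4 = 4, a_5 = 1, b_5 = 1, c_5 = 6, q_5 = 4, t_5 = 6, a_6 = 11, b_6 = 5, s_6 = 3, t_6 = 6, a_7 = 2, b_7 = 1, c_7 = 7, q_7 = 2, t_7 = 7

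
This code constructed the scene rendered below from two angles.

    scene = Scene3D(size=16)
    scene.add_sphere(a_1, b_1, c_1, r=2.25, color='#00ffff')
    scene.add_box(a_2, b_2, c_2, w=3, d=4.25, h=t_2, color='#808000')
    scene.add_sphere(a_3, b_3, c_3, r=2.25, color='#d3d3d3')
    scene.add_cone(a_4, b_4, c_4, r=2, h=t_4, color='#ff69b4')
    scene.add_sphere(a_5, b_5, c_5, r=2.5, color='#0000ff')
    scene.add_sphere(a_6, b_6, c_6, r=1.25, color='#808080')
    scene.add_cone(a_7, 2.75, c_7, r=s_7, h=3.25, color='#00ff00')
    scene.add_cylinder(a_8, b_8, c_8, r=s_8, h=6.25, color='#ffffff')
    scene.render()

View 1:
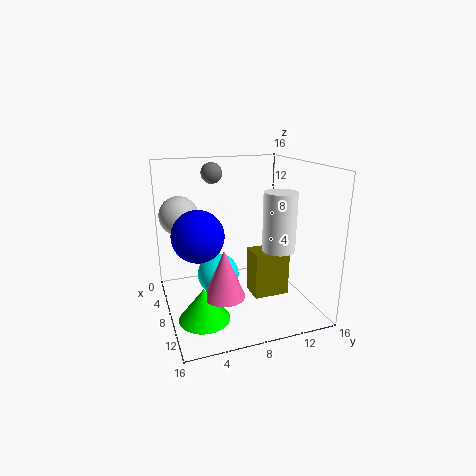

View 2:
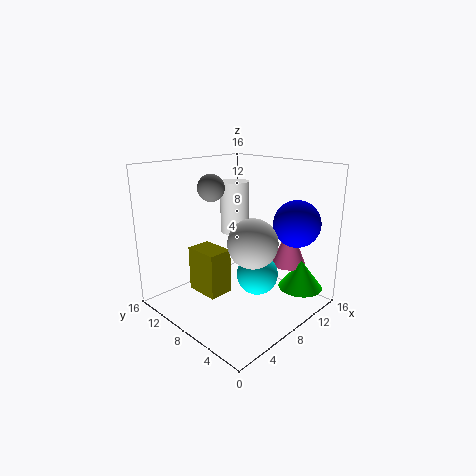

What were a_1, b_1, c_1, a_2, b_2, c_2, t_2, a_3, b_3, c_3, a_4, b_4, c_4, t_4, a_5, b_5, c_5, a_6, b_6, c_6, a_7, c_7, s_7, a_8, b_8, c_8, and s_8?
a_1 = 8.5
b_1 = 5.5
c_1 = 4.25
a_2 = 5.75
b_2 = 10
c_2 = 0.25
t_2 = 5.5
a_3 = 4
b_3 = 2.25
c_3 = 10
a_4 = 13.25
b_4 = 4.75
c_4 = 4.25
t_4 = 4.75
a_5 = 11.5
b_5 = 2.75
c_5 = 10
a_6 = 3
b_6 = 6.5
c_6 = 14.5
a_7 = 13
c_7 = 2
s_7 = 2.5
a_8 = 11
b_8 = 11.5
c_8 = 7.25
s_8 = 1.75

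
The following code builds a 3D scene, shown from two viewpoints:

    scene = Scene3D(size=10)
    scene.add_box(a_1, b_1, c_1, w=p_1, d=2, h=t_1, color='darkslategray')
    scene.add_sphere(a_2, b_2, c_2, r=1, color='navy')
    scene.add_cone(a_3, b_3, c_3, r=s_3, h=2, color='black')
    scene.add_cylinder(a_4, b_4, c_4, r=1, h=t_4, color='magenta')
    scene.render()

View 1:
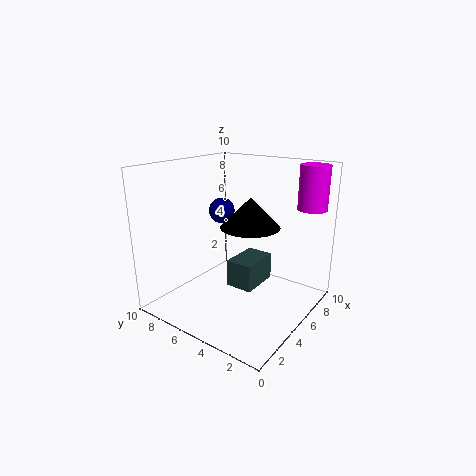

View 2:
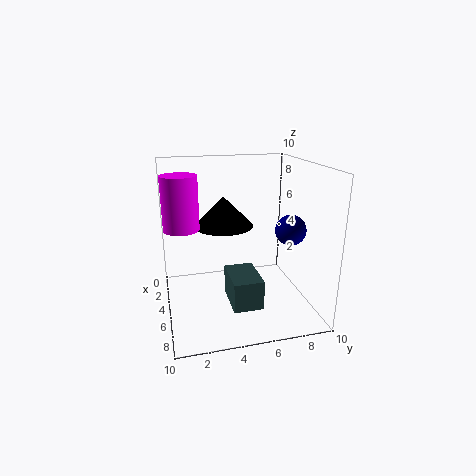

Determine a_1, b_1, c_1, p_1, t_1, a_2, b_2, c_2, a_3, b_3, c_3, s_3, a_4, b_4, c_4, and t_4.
a_1 = 5; b_1 = 4; c_1 = 1; p_1 = 3; t_1 = 2; a_2 = 7; b_2 = 8; c_2 = 6; a_3 = 5; b_3 = 4; c_3 = 6; s_3 = 2; a_4 = 8; b_4 = 1; c_4 = 7; t_4 = 3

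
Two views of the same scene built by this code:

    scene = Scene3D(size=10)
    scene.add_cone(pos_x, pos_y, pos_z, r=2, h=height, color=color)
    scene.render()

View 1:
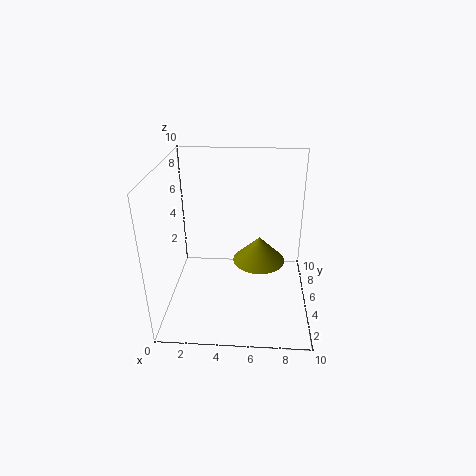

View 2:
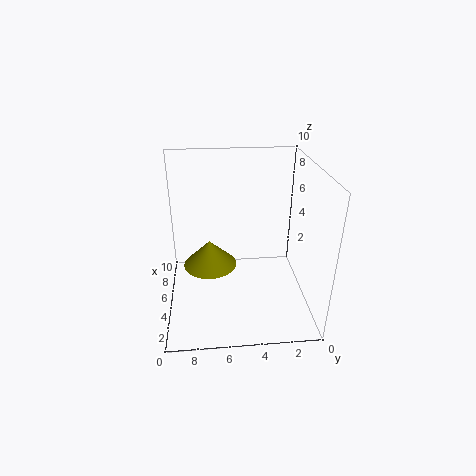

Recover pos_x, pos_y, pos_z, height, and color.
pos_x = 6.5; pos_y = 7; pos_z = 2; height = 2; color = 'olive'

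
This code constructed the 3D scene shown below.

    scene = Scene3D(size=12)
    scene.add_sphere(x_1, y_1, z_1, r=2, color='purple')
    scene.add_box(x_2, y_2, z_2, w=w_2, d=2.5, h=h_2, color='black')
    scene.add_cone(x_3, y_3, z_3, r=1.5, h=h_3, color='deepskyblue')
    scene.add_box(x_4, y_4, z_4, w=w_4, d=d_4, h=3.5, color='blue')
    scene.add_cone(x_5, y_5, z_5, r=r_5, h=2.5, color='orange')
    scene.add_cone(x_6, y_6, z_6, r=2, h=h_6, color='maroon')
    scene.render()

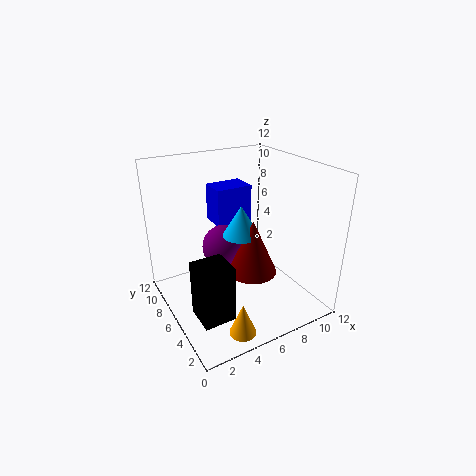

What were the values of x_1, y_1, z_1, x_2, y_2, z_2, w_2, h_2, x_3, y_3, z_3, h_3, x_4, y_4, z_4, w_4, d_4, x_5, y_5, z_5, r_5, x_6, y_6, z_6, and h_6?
x_1 = 6; y_1 = 8.5; z_1 = 4; x_2 = 1; y_2 = 2; z_2 = 1.5; w_2 = 2.5; h_2 = 4.5; x_3 = 6; y_3 = 5.5; z_3 = 6.5; h_3 = 2.5; x_4 = 6; y_4 = 9.5; z_4 = 5.5; w_4 = 3.5; d_4 = 2.5; x_5 = 3.5; y_5 = 1; z_5 = 1; r_5 = 1; x_6 = 6.5; y_6 = 4.5; z_6 = 3.5; h_6 = 4.5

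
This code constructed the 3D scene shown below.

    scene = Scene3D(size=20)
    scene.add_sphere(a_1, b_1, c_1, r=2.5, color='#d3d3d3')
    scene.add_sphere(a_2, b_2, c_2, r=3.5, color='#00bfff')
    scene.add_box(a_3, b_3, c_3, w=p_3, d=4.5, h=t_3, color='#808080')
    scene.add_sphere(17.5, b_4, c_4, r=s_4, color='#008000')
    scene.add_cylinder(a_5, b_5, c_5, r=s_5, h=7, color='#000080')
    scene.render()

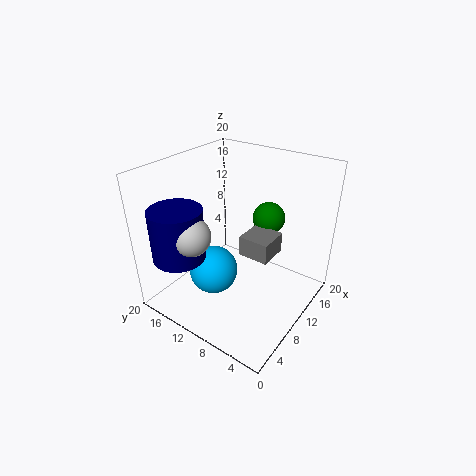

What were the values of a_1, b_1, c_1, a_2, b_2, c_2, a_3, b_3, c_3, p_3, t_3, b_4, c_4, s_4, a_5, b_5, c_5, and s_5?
a_1 = 3.5; b_1 = 12.5; c_1 = 12.5; a_2 = 8; b_2 = 13; c_2 = 4.5; a_3 = 11; b_3 = 6; c_3 = 6.5; p_3 = 4.5; t_3 = 3; b_4 = 9.5; c_4 = 10; s_4 = 2.5; a_5 = 3.5; b_5 = 15; c_5 = 8.5; s_5 = 3.5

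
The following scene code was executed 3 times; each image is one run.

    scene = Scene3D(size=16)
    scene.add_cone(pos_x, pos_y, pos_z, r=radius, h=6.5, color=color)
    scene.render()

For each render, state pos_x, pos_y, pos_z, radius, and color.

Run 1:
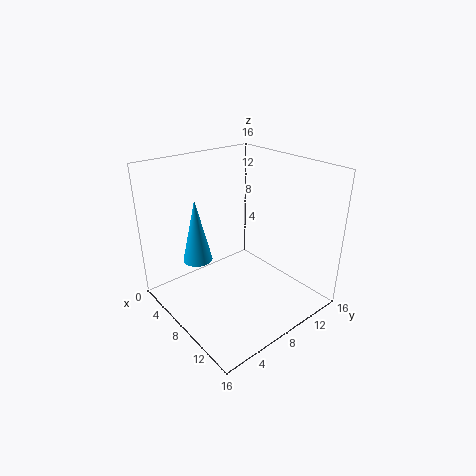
pos_x = 7.5; pos_y = 3; pos_z = 7; radius = 1.5; color = 'deepskyblue'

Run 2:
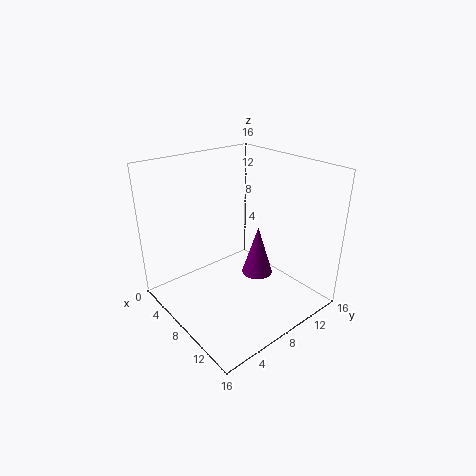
pos_x = 6; pos_y = 13; pos_z = 0.5; radius = 2; color = 'purple'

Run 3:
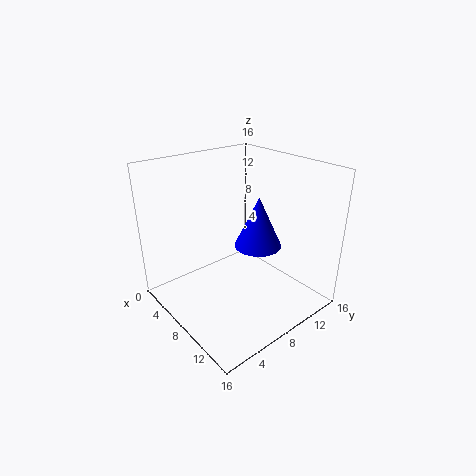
pos_x = 6; pos_y = 13; pos_z = 4.5; radius = 3; color = 'blue'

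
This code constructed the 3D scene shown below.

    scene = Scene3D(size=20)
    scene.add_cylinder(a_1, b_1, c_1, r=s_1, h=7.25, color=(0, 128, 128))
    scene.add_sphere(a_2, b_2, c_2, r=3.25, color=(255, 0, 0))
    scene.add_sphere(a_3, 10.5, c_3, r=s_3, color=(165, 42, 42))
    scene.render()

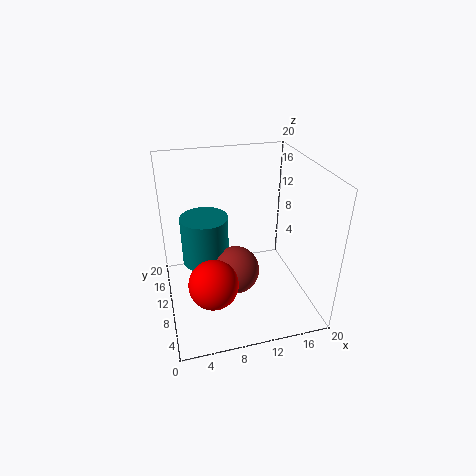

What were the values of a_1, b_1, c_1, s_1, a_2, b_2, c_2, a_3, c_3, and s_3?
a_1 = 6
b_1 = 14
c_1 = 4.5
s_1 = 3.5
a_2 = 5.5
b_2 = 5.5
c_2 = 6.25
a_3 = 9.75
c_3 = 4.25
s_3 = 3.5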